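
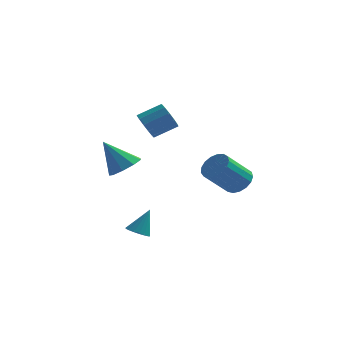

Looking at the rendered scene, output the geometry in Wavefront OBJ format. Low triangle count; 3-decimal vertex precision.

v -0.443 -1.905 -4.065
v 0.145 -2.186 -4.167
v 0.063 -1.335 -2.715
v 0.177 -1.922 -4.29
v 0.086 -1.654 -4.369
v -0.11 -1.436 -4.388
v -0.371 -1.31 -4.343
v -0.647 -1.302 -4.242
v -0.883 -1.414 -4.107
v -1.031 -1.623 -3.963
v -1.063 -1.887 -3.839
v -0.973 -2.155 -3.761
v -0.777 -2.374 -3.742
v -0.515 -2.499 -3.787
v -0.239 -2.507 -3.888
v -0.004 -2.395 -4.023
v -0.394 -0.233 2.556
v 0.07 -0.374 1.87
v 1.197 0.171 2.518
v 0.734 0.313 3.204
v -0.112 0.06 1.82
v 1.015 0.605 2.469
v -0.383 0.401 2.005
v 0.744 0.946 2.653
v -0.658 0.542 2.364
v 0.47 1.087 3.012
v -0.848 0.436 2.784
v 0.279 0.981 3.433
v -0.894 0.118 3.132
v 0.233 0.663 3.78
v -0.782 -0.311 3.297
v 0.345 0.234 3.945
v -0.546 -0.715 3.226
v 0.581 -0.17 3.875
v -0.262 -0.966 2.943
v 0.866 -0.421 3.591
v -0.019 -0.984 2.537
v 1.108 -0.439 3.185
v 0.104 -0.764 2.137
v 1.231 -0.219 2.785
v 4.005 1.723 -1.683
v 4.75 1.541 -1.232
v 3.681 0.594 0.153
v 2.935 0.777 -0.297
v 4.624 1.916 -1.073
v 3.555 0.969 0.312
v 4.356 2.246 -1.054
v 3.287 1.299 0.331
v 4.008 2.457 -1.179
v 2.938 1.51 0.207
v 3.659 2.5 -1.419
v 2.589 1.553 -0.034
v 3.389 2.365 -1.72
v 2.319 1.418 -0.334
v 3.26 2.083 -2.012
v 2.191 1.136 -0.626
v 3.302 1.718 -2.229
v 2.232 0.771 -0.843
v 3.505 1.355 -2.32
v 2.435 0.408 -0.935
v 3.822 1.076 -2.266
v 2.753 0.129 -0.88
v 4.181 0.946 -2.078
v 3.112 -0.001 -0.692
v 4.5 0.993 -1.799
v 3.431 0.046 -0.414
v 4.705 1.208 -1.494
v 3.636 0.261 -0.109
v -1.36 -0.458 -0.24
v -0.793 -1.093 0.225
v -2.52 -0.322 1.36
v -0.576 -0.475 0.331
v -0.725 0.151 0.169
v -1.172 0.492 -0.184
v -1.707 0.389 -0.563
v -2.079 -0.111 -0.79
v -2.115 -0.773 -0.761
v -1.798 -1.287 -0.487
v -1.276 -1.414 -0.097
f 2 1 4
f 2 4 3
f 4 1 5
f 4 5 3
f 5 1 6
f 5 6 3
f 6 1 7
f 6 7 3
f 7 1 8
f 7 8 3
f 8 1 9
f 8 9 3
f 9 1 10
f 9 10 3
f 10 1 11
f 10 11 3
f 11 1 12
f 11 12 3
f 12 1 13
f 12 13 3
f 13 1 14
f 13 14 3
f 14 1 15
f 14 15 3
f 15 1 16
f 15 16 3
f 16 1 2
f 16 2 3
f 18 17 21
f 18 21 19
f 19 21 22
f 19 22 20
f 21 17 23
f 21 23 22
f 22 23 24
f 22 24 20
f 23 17 25
f 23 25 24
f 24 25 26
f 24 26 20
f 25 17 27
f 25 27 26
f 26 27 28
f 26 28 20
f 27 17 29
f 27 29 28
f 28 29 30
f 28 30 20
f 29 17 31
f 29 31 30
f 30 31 32
f 30 32 20
f 31 17 33
f 31 33 32
f 32 33 34
f 32 34 20
f 33 17 35
f 33 35 34
f 34 35 36
f 34 36 20
f 35 17 37
f 35 37 36
f 36 37 38
f 36 38 20
f 37 17 39
f 37 39 38
f 38 39 40
f 38 40 20
f 39 17 18
f 39 18 40
f 40 18 19
f 40 19 20
f 42 41 45
f 42 45 43
f 43 45 46
f 43 46 44
f 45 41 47
f 45 47 46
f 46 47 48
f 46 48 44
f 47 41 49
f 47 49 48
f 48 49 50
f 48 50 44
f 49 41 51
f 49 51 50
f 50 51 52
f 50 52 44
f 51 41 53
f 51 53 52
f 52 53 54
f 52 54 44
f 53 41 55
f 53 55 54
f 54 55 56
f 54 56 44
f 55 41 57
f 55 57 56
f 56 57 58
f 56 58 44
f 57 41 59
f 57 59 58
f 58 59 60
f 58 60 44
f 59 41 61
f 59 61 60
f 60 61 62
f 60 62 44
f 61 41 63
f 61 63 62
f 62 63 64
f 62 64 44
f 63 41 65
f 63 65 64
f 64 65 66
f 64 66 44
f 65 41 67
f 65 67 66
f 66 67 68
f 66 68 44
f 67 41 42
f 67 42 68
f 68 42 43
f 68 43 44
f 70 69 72
f 70 72 71
f 72 69 73
f 72 73 71
f 73 69 74
f 73 74 71
f 74 69 75
f 74 75 71
f 75 69 76
f 75 76 71
f 76 69 77
f 76 77 71
f 77 69 78
f 77 78 71
f 78 69 79
f 78 79 71
f 79 69 70
f 79 70 71



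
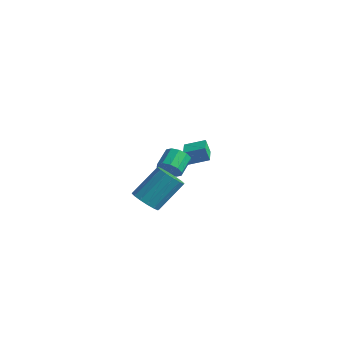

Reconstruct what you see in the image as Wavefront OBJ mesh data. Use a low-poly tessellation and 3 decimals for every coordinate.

v 3.292 -4.261 -1.786
v 4.135 -4.224 -2.098
v 4.631 -2.763 -0.586
v 3.788 -2.799 -0.274
v 3.904 -3.898 -2.337
v 4.4 -2.437 -0.826
v 3.509 -3.67 -2.429
v 4.005 -2.208 -0.917
v 3.055 -3.599 -2.348
v 3.552 -2.138 -0.837
v 2.665 -3.706 -2.117
v 3.162 -2.244 -0.605
v 2.443 -3.961 -1.797
v 2.939 -2.5 -0.285
v 2.449 -4.297 -1.474
v 2.945 -2.836 0.038
v 2.68 -4.623 -1.234
v 3.176 -3.162 0.277
v 3.075 -4.852 -1.143
v 3.571 -3.39 0.369
v 3.528 -4.922 -1.223
v 4.025 -3.461 0.288
v 3.918 -4.816 -1.455
v 4.415 -3.354 0.057
v 4.141 -4.56 -1.775
v 4.637 -3.099 -0.263
v -0.208 3.297 -3.431
v -0.512 3.239 -2.565
v 0.701 4.102 -3.058
v 0.397 4.044 -2.192
v 0.703 2.156 -3.188
v 0.399 2.098 -2.322
v 1.612 2.961 -2.815
v 1.308 2.903 -1.949
v 1.394 -0.198 -2.163
v 1.691 -0.455 -1.5
v 1.403 0.621 -0.955
v 1.106 0.878 -1.617
v 2.038 -0.239 -1.743
v 1.751 0.837 -1.198
v 2.139 -0.007 -2.146
v 1.852 1.069 -1.601
v 1.956 0.152 -2.556
v 1.669 1.227 -2.01
v 1.558 0.177 -2.815
v 1.27 1.253 -2.27
v 1.097 0.059 -2.825
v 0.809 1.135 -2.28
v 0.749 -0.157 -2.582
v 0.462 0.919 -2.037
v 0.648 -0.389 -2.179
v 0.361 0.687 -1.634
v 0.831 -0.547 -1.77
v 0.544 0.528 -1.224
v 1.23 -0.573 -1.51
v 0.942 0.503 -0.965
f 2 1 5
f 2 5 3
f 3 5 6
f 3 6 4
f 5 1 7
f 5 7 6
f 6 7 8
f 6 8 4
f 7 1 9
f 7 9 8
f 8 9 10
f 8 10 4
f 9 1 11
f 9 11 10
f 10 11 12
f 10 12 4
f 11 1 13
f 11 13 12
f 12 13 14
f 12 14 4
f 13 1 15
f 13 15 14
f 14 15 16
f 14 16 4
f 15 1 17
f 15 17 16
f 16 17 18
f 16 18 4
f 17 1 19
f 17 19 18
f 18 19 20
f 18 20 4
f 19 1 21
f 19 21 20
f 20 21 22
f 20 22 4
f 21 1 23
f 21 23 22
f 22 23 24
f 22 24 4
f 23 1 25
f 23 25 24
f 24 25 26
f 24 26 4
f 25 1 2
f 25 2 26
f 26 2 3
f 26 3 4
f 28 30 27
f 31 28 27
f 27 30 29
f 29 31 27
f 28 34 30
f 32 28 31
f 32 34 28
f 30 34 29
f 33 31 29
f 29 34 33
f 33 32 31
f 34 32 33
f 36 35 39
f 36 39 37
f 37 39 40
f 37 40 38
f 39 35 41
f 39 41 40
f 40 41 42
f 40 42 38
f 41 35 43
f 41 43 42
f 42 43 44
f 42 44 38
f 43 35 45
f 43 45 44
f 44 45 46
f 44 46 38
f 45 35 47
f 45 47 46
f 46 47 48
f 46 48 38
f 47 35 49
f 47 49 48
f 48 49 50
f 48 50 38
f 49 35 51
f 49 51 50
f 50 51 52
f 50 52 38
f 51 35 53
f 51 53 52
f 52 53 54
f 52 54 38
f 53 35 55
f 53 55 54
f 54 55 56
f 54 56 38
f 55 35 36
f 55 36 56
f 56 36 37
f 56 37 38



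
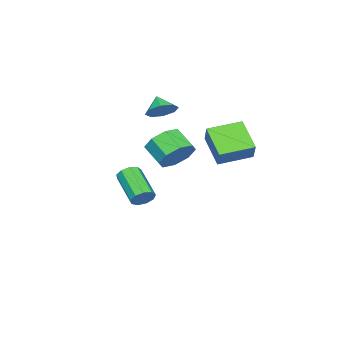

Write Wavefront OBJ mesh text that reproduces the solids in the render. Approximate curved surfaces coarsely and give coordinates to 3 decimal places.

v 0.247 1.439 -0.616
v -0.651 0.313 0.512
v -0.974 2.702 -0.328
v -1.873 1.575 0.8
v 0.913 1.865 0.34
v 0.014 0.738 1.468
v -0.309 3.127 0.628
v -1.207 2.001 1.756
v -0.486 -2.936 -4.104
v 0.042 -3.055 -3.726
v -1.006 -4.443 -2.699
v -1.534 -4.324 -3.076
v -0.209 -2.729 -3.541
v -1.257 -4.117 -2.514
v -0.59 -2.499 -3.62
v -1.638 -3.887 -2.593
v -0.922 -2.474 -3.925
v -1.97 -3.862 -2.897
v -1.05 -2.665 -4.313
v -2.098 -4.053 -3.286
v -0.914 -2.983 -4.604
v -1.962 -4.371 -3.576
v -0.578 -3.279 -4.66
v -1.626 -4.667 -3.633
v -0.199 -3.414 -4.456
v -1.246 -4.802 -3.429
v 0.046 -3.326 -4.087
v -1.002 -4.714 -3.06
v 2.399 0.479 0.517
v 3.313 0.394 0.915
v 2.914 -0.584 1.621
v 2.001 -0.499 1.223
v 2.862 0.866 1.314
v 2.464 -0.112 2.02
v 2.14 1.111 1.247
v 1.742 0.134 1.953
v 1.57 0.986 0.752
v 1.172 0.009 1.458
v 1.486 0.564 0.119
v 1.087 -0.414 0.825
v 1.936 0.092 -0.28
v 1.538 -0.886 0.426
v 2.658 -0.154 -0.213
v 2.26 -1.131 0.493
v 3.228 -0.029 0.282
v 2.83 -1.006 0.988
v -2.454 -2.957 1.109
v -1.709 -3.268 1.374
v -2.946 -3.523 1.831
v -1.876 -2.723 1.687
v -2.383 -2.315 1.662
v -2.931 -2.283 1.313
v -3.199 -2.647 0.845
v -3.032 -3.192 0.532
v -2.525 -3.599 0.557
v -1.977 -3.631 0.906
f 2 4 1
f 5 2 1
f 1 4 3
f 3 5 1
f 2 8 4
f 6 2 5
f 6 8 2
f 4 8 3
f 7 5 3
f 3 8 7
f 7 6 5
f 8 6 7
f 10 9 13
f 10 13 11
f 11 13 14
f 11 14 12
f 13 9 15
f 13 15 14
f 14 15 16
f 14 16 12
f 15 9 17
f 15 17 16
f 16 17 18
f 16 18 12
f 17 9 19
f 17 19 18
f 18 19 20
f 18 20 12
f 19 9 21
f 19 21 20
f 20 21 22
f 20 22 12
f 21 9 23
f 21 23 22
f 22 23 24
f 22 24 12
f 23 9 25
f 23 25 24
f 24 25 26
f 24 26 12
f 25 9 27
f 25 27 26
f 26 27 28
f 26 28 12
f 27 9 10
f 27 10 28
f 28 10 11
f 28 11 12
f 30 29 33
f 30 33 31
f 31 33 34
f 31 34 32
f 33 29 35
f 33 35 34
f 34 35 36
f 34 36 32
f 35 29 37
f 35 37 36
f 36 37 38
f 36 38 32
f 37 29 39
f 37 39 38
f 38 39 40
f 38 40 32
f 39 29 41
f 39 41 40
f 40 41 42
f 40 42 32
f 41 29 43
f 41 43 42
f 42 43 44
f 42 44 32
f 43 29 45
f 43 45 44
f 44 45 46
f 44 46 32
f 45 29 30
f 45 30 46
f 46 30 31
f 46 31 32
f 48 47 50
f 48 50 49
f 50 47 51
f 50 51 49
f 51 47 52
f 51 52 49
f 52 47 53
f 52 53 49
f 53 47 54
f 53 54 49
f 54 47 55
f 54 55 49
f 55 47 56
f 55 56 49
f 56 47 48
f 56 48 49



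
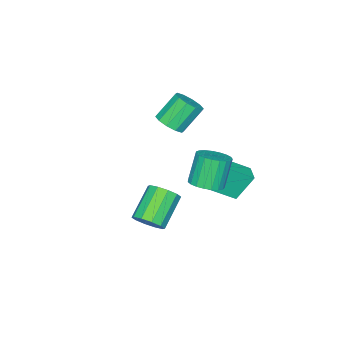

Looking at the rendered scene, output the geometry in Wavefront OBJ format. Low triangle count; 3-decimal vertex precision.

v -3.681 0.395 0.558
v -2.499 -0.912 1.682
v -2.964 1.09 0.611
v -1.782 -0.217 1.735
v -2.998 -0.203 -0.855
v -1.816 -1.51 0.269
v -2.281 0.492 -0.802
v -1.099 -0.815 0.322
v -0.05 0.205 1.677
v 0.51 -0.459 1.914
v -0.231 -0.509 3.521
v -0.79 0.155 3.283
v 0.704 -0.155 2.013
v -0.037 -0.204 3.62
v 0.768 0.211 2.054
v 0.027 0.162 3.66
v 0.69 0.577 2.029
v -0.051 0.527 3.636
v 0.485 0.878 1.944
v -0.256 0.828 3.551
v 0.187 1.062 1.812
v -0.554 1.013 3.419
v -0.151 1.099 1.657
v -0.892 1.049 3.264
v -0.472 0.98 1.505
v -1.213 0.931 3.112
v -0.72 0.728 1.383
v -1.461 0.679 2.99
v -0.852 0.385 1.312
v -1.593 0.336 2.919
v -0.845 0.011 1.304
v -1.586 -0.038 2.91
v -0.701 -0.33 1.36
v -1.442 -0.379 2.967
v -0.444 -0.578 1.471
v -1.185 -0.627 3.077
v -0.118 -0.691 1.617
v -0.859 -0.74 3.224
v 0.219 -0.649 1.774
v -0.522 -0.698 3.381
v -2.73 -3.805 2.672
v -2.102 -4.001 3.225
v -3.101 -3.491 4.542
v -3.73 -3.295 3.988
v -2.038 -3.495 3.077
v -3.038 -2.984 4.393
v -2.239 -3.107 2.774
v -3.239 -2.596 4.09
v -2.627 -2.986 2.432
v -3.627 -2.475 3.748
v -3.055 -3.178 2.182
v -4.055 -2.667 3.498
v -3.359 -3.609 2.118
v -4.358 -3.099 3.435
v -3.422 -4.116 2.267
v -4.422 -3.605 3.583
v -3.221 -4.504 2.57
v -4.221 -3.993 3.886
v -2.833 -4.625 2.912
v -3.833 -4.114 4.228
v -2.405 -4.433 3.162
v -3.405 -3.922 4.478
v 3.15 -0.886 0.475
v 3.598 -1.392 0.99
v 2.038 -1.561 2.18
v 1.59 -1.054 1.665
v 3.667 -0.897 1.15
v 2.106 -1.065 2.34
v 3.538 -0.397 1.052
v 1.977 -0.566 2.243
v 3.261 -0.084 0.734
v 1.701 -0.252 1.924
v 2.942 -0.077 0.317
v 1.381 -0.246 1.507
v 2.702 -0.379 -0.04
v 1.142 -0.548 1.15
v 2.634 -0.875 -0.2
v 1.073 -1.043 0.99
v 2.763 -1.374 -0.103
v 1.202 -1.543 1.088
v 3.039 -1.688 0.216
v 1.479 -1.856 1.406
v 3.359 -1.694 0.633
v 1.798 -1.863 1.823
f 2 4 1
f 5 2 1
f 1 4 3
f 3 5 1
f 2 8 4
f 6 2 5
f 6 8 2
f 4 8 3
f 7 5 3
f 3 8 7
f 7 6 5
f 8 6 7
f 10 9 13
f 10 13 11
f 11 13 14
f 11 14 12
f 13 9 15
f 13 15 14
f 14 15 16
f 14 16 12
f 15 9 17
f 15 17 16
f 16 17 18
f 16 18 12
f 17 9 19
f 17 19 18
f 18 19 20
f 18 20 12
f 19 9 21
f 19 21 20
f 20 21 22
f 20 22 12
f 21 9 23
f 21 23 22
f 22 23 24
f 22 24 12
f 23 9 25
f 23 25 24
f 24 25 26
f 24 26 12
f 25 9 27
f 25 27 26
f 26 27 28
f 26 28 12
f 27 9 29
f 27 29 28
f 28 29 30
f 28 30 12
f 29 9 31
f 29 31 30
f 30 31 32
f 30 32 12
f 31 9 33
f 31 33 32
f 32 33 34
f 32 34 12
f 33 9 35
f 33 35 34
f 34 35 36
f 34 36 12
f 35 9 37
f 35 37 36
f 36 37 38
f 36 38 12
f 37 9 39
f 37 39 38
f 38 39 40
f 38 40 12
f 39 9 10
f 39 10 40
f 40 10 11
f 40 11 12
f 42 41 45
f 42 45 43
f 43 45 46
f 43 46 44
f 45 41 47
f 45 47 46
f 46 47 48
f 46 48 44
f 47 41 49
f 47 49 48
f 48 49 50
f 48 50 44
f 49 41 51
f 49 51 50
f 50 51 52
f 50 52 44
f 51 41 53
f 51 53 52
f 52 53 54
f 52 54 44
f 53 41 55
f 53 55 54
f 54 55 56
f 54 56 44
f 55 41 57
f 55 57 56
f 56 57 58
f 56 58 44
f 57 41 59
f 57 59 58
f 58 59 60
f 58 60 44
f 59 41 61
f 59 61 60
f 60 61 62
f 60 62 44
f 61 41 42
f 61 42 62
f 62 42 43
f 62 43 44
f 64 63 67
f 64 67 65
f 65 67 68
f 65 68 66
f 67 63 69
f 67 69 68
f 68 69 70
f 68 70 66
f 69 63 71
f 69 71 70
f 70 71 72
f 70 72 66
f 71 63 73
f 71 73 72
f 72 73 74
f 72 74 66
f 73 63 75
f 73 75 74
f 74 75 76
f 74 76 66
f 75 63 77
f 75 77 76
f 76 77 78
f 76 78 66
f 77 63 79
f 77 79 78
f 78 79 80
f 78 80 66
f 79 63 81
f 79 81 80
f 80 81 82
f 80 82 66
f 81 63 83
f 81 83 82
f 82 83 84
f 82 84 66
f 83 63 64
f 83 64 84
f 84 64 65
f 84 65 66



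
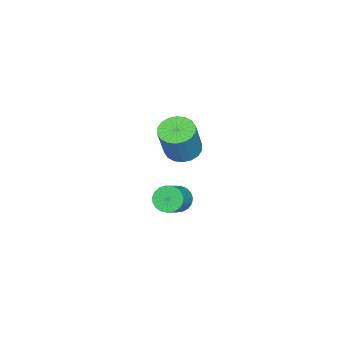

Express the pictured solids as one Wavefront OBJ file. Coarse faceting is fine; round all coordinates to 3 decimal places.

v -2.385 -3.71 -2.819
v -1.777 -3.417 -3.123
v -1.067 -3.337 -1.625
v -1.675 -3.63 -1.321
v -1.958 -3.151 -3.051
v -1.248 -3.072 -1.553
v -2.224 -2.997 -2.933
v -1.514 -2.917 -1.435
v -2.522 -2.983 -2.793
v -1.812 -2.903 -1.295
v -2.792 -3.113 -2.658
v -2.082 -3.034 -1.16
v -2.982 -3.362 -2.555
v -2.272 -3.282 -1.056
v -3.054 -3.679 -2.504
v -2.344 -3.6 -1.005
v -2.993 -4.003 -2.515
v -2.283 -3.923 -1.017
v -2.812 -4.268 -2.587
v -2.102 -4.189 -1.089
v -2.546 -4.423 -2.705
v -1.836 -4.343 -1.207
v -2.248 -4.437 -2.845
v -1.538 -4.357 -1.347
v -1.978 -4.306 -2.98
v -1.268 -4.227 -1.482
v -1.788 -4.058 -3.084
v -1.078 -3.978 -1.585
v -1.716 -3.74 -3.135
v -1.006 -3.661 -1.636
v 1.894 -1.779 -2.268
v 2.134 -1.426 -2.66
v 2.987 -1.367 -2.085
v 2.746 -1.721 -1.692
v 2.024 -1.27 -2.513
v 2.876 -1.211 -1.938
v 1.891 -1.202 -2.323
v 2.744 -1.143 -1.748
v 1.759 -1.234 -2.124
v 2.612 -1.175 -1.549
v 1.65 -1.36 -1.95
v 2.503 -1.301 -1.374
v 1.583 -1.559 -1.83
v 2.436 -1.5 -1.255
v 1.57 -1.795 -1.787
v 2.423 -1.736 -1.211
v 1.613 -2.029 -1.826
v 2.465 -1.97 -1.251
v 1.704 -2.22 -1.942
v 2.557 -2.161 -1.366
v 1.828 -2.335 -2.114
v 2.681 -2.276 -1.539
v 1.964 -2.353 -2.313
v 2.816 -2.295 -1.737
v 2.087 -2.273 -2.504
v 2.939 -2.214 -1.928
v 2.177 -2.107 -2.654
v 3.029 -2.048 -2.078
v 2.218 -1.884 -2.737
v 3.07 -1.825 -2.162
v 2.203 -1.644 -2.739
v 3.055 -1.585 -2.164
f 2 1 5
f 2 5 3
f 3 5 6
f 3 6 4
f 5 1 7
f 5 7 6
f 6 7 8
f 6 8 4
f 7 1 9
f 7 9 8
f 8 9 10
f 8 10 4
f 9 1 11
f 9 11 10
f 10 11 12
f 10 12 4
f 11 1 13
f 11 13 12
f 12 13 14
f 12 14 4
f 13 1 15
f 13 15 14
f 14 15 16
f 14 16 4
f 15 1 17
f 15 17 16
f 16 17 18
f 16 18 4
f 17 1 19
f 17 19 18
f 18 19 20
f 18 20 4
f 19 1 21
f 19 21 20
f 20 21 22
f 20 22 4
f 21 1 23
f 21 23 22
f 22 23 24
f 22 24 4
f 23 1 25
f 23 25 24
f 24 25 26
f 24 26 4
f 25 1 27
f 25 27 26
f 26 27 28
f 26 28 4
f 27 1 29
f 27 29 28
f 28 29 30
f 28 30 4
f 29 1 2
f 29 2 30
f 30 2 3
f 30 3 4
f 32 31 35
f 32 35 33
f 33 35 36
f 33 36 34
f 35 31 37
f 35 37 36
f 36 37 38
f 36 38 34
f 37 31 39
f 37 39 38
f 38 39 40
f 38 40 34
f 39 31 41
f 39 41 40
f 40 41 42
f 40 42 34
f 41 31 43
f 41 43 42
f 42 43 44
f 42 44 34
f 43 31 45
f 43 45 44
f 44 45 46
f 44 46 34
f 45 31 47
f 45 47 46
f 46 47 48
f 46 48 34
f 47 31 49
f 47 49 48
f 48 49 50
f 48 50 34
f 49 31 51
f 49 51 50
f 50 51 52
f 50 52 34
f 51 31 53
f 51 53 52
f 52 53 54
f 52 54 34
f 53 31 55
f 53 55 54
f 54 55 56
f 54 56 34
f 55 31 57
f 55 57 56
f 56 57 58
f 56 58 34
f 57 31 59
f 57 59 58
f 58 59 60
f 58 60 34
f 59 31 61
f 59 61 60
f 60 61 62
f 60 62 34
f 61 31 32
f 61 32 62
f 62 32 33
f 62 33 34



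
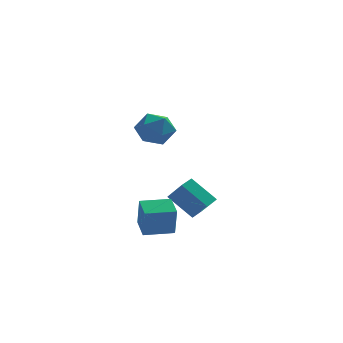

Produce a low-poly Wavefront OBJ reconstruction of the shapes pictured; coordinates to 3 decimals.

v 2.794 0.327 -3.439
v 1.429 1.105 -2.091
v 2.051 1.326 -4.767
v 0.686 2.103 -3.419
v 3.394 1.037 -3.241
v 2.029 1.814 -1.893
v 2.651 2.035 -4.569
v 1.286 2.813 -3.221
v -0.959 -2.705 -4.198
v -0.877 -3.125 -2.388
v -1.182 -1.272 -3.856
v -1.099 -1.692 -2.046
v 0.799 -2.428 -4.214
v 0.882 -2.848 -2.404
v 0.577 -0.995 -3.872
v 0.659 -1.415 -2.062
v -0.529 -0.861 3.518
v 0.411 -1.233 2.853
v -0.871 -2.707 4.067
v 0.069 -3.079 3.402
v 0.256 -2.421 4.399
v 0.468 -1.28 4.06
v -0.928 -2.66 2.86
v -0.716 -1.519 2.521
v 0.164 -2.345 2.447
v 0.896 -2.197 3.398
v -1.356 -1.743 3.522
v -0.624 -1.595 4.473
f 2 4 1
f 5 2 1
f 1 4 3
f 3 5 1
f 2 8 4
f 6 2 5
f 6 8 2
f 4 8 3
f 7 5 3
f 3 8 7
f 7 6 5
f 8 6 7
f 10 12 9
f 13 10 9
f 9 12 11
f 11 13 9
f 10 16 12
f 14 10 13
f 14 16 10
f 12 16 11
f 15 13 11
f 11 16 15
f 15 14 13
f 16 14 15
f 17 28 22
f 17 22 18
f 17 18 24
f 17 24 27
f 17 27 28
f 18 22 26
f 22 28 21
f 28 27 19
f 27 24 23
f 24 18 25
f 20 26 21
f 20 21 19
f 20 19 23
f 20 23 25
f 20 25 26
f 21 26 22
f 19 21 28
f 23 19 27
f 25 23 24
f 26 25 18



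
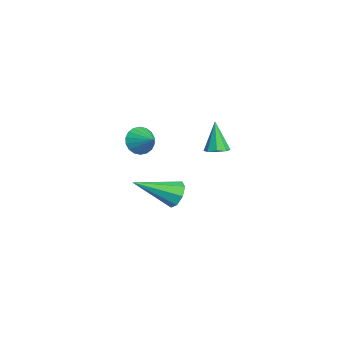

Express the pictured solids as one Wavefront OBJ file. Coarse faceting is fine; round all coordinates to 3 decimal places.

v 3.911 -0.558 0.822
v 4.21 -0.992 0.938
v 3.369 -0.562 2.198
v 4.408 -0.639 1.017
v 4.315 -0.237 0.982
v 3.986 -0.024 0.853
v 3.613 -0.123 0.705
v 3.415 -0.477 0.626
v 3.507 -0.878 0.661
v 3.837 -1.092 0.79
v -0.402 -3.17 -0.844
v 0.07 -3.49 -1.332
v 0.462 -2.67 -0.336
v -0.008 -3.202 -1.482
v -0.165 -2.908 -1.505
v -0.368 -2.666 -1.398
v -0.578 -2.524 -1.181
v -0.753 -2.51 -0.897
v -0.859 -2.626 -0.603
v -0.874 -2.851 -0.356
v -0.795 -3.138 -0.206
v -0.639 -3.432 -0.183
v -0.436 -3.674 -0.29
v -0.226 -3.817 -0.507
v -0.051 -3.831 -0.791
v 0.055 -3.714 -1.085
v -0.134 -1.634 -4.193
v 0.103 -1.307 -3.572
v -0.046 -3.566 -3.207
v -0.462 -1.345 -3.596
v -0.834 -1.552 -3.969
v -0.796 -1.807 -4.473
v -0.37 -1.961 -4.813
v 0.195 -1.924 -4.789
v 0.567 -1.717 -4.416
v 0.529 -1.461 -3.912
f 2 1 4
f 2 4 3
f 4 1 5
f 4 5 3
f 5 1 6
f 5 6 3
f 6 1 7
f 6 7 3
f 7 1 8
f 7 8 3
f 8 1 9
f 8 9 3
f 9 1 10
f 9 10 3
f 10 1 2
f 10 2 3
f 12 11 14
f 12 14 13
f 14 11 15
f 14 15 13
f 15 11 16
f 15 16 13
f 16 11 17
f 16 17 13
f 17 11 18
f 17 18 13
f 18 11 19
f 18 19 13
f 19 11 20
f 19 20 13
f 20 11 21
f 20 21 13
f 21 11 22
f 21 22 13
f 22 11 23
f 22 23 13
f 23 11 24
f 23 24 13
f 24 11 25
f 24 25 13
f 25 11 26
f 25 26 13
f 26 11 12
f 26 12 13
f 28 27 30
f 28 30 29
f 30 27 31
f 30 31 29
f 31 27 32
f 31 32 29
f 32 27 33
f 32 33 29
f 33 27 34
f 33 34 29
f 34 27 35
f 34 35 29
f 35 27 36
f 35 36 29
f 36 27 28
f 36 28 29



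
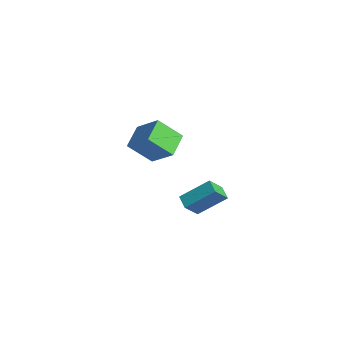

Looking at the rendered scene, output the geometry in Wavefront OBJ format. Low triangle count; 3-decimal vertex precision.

v -3.336 3.41 -0.795
v -4.211 2.148 0.636
v -4.324 4.767 -0.203
v -5.2 3.504 1.228
v -1.76 3.936 0.632
v -2.636 2.673 2.063
v -2.749 5.292 1.224
v -3.624 4.03 2.655
v 3.074 2.134 0.229
v 3.219 1.139 1.383
v 3.836 3.719 1.499
v 3.981 2.725 2.653
v 3.959 1.935 -0.053
v 4.104 0.941 1.101
v 4.721 3.521 1.217
v 4.866 2.526 2.371
f 2 4 1
f 5 2 1
f 1 4 3
f 3 5 1
f 2 8 4
f 6 2 5
f 6 8 2
f 4 8 3
f 7 5 3
f 3 8 7
f 7 6 5
f 8 6 7
f 10 12 9
f 13 10 9
f 9 12 11
f 11 13 9
f 10 16 12
f 14 10 13
f 14 16 10
f 12 16 11
f 15 13 11
f 11 16 15
f 15 14 13
f 16 14 15



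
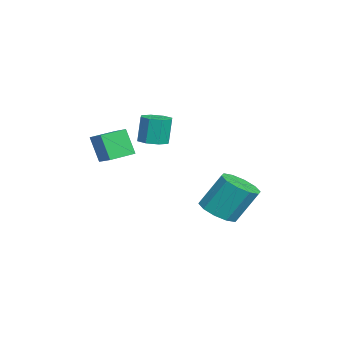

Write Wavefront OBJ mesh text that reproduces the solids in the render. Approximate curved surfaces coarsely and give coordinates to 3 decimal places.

v 1.5 -3.365 3.085
v 1.13 -3.787 4.411
v 2.296 -2.841 3.474
v 1.927 -3.263 4.8
v 2.253 -4.417 2.96
v 1.884 -4.839 4.286
v 3.05 -3.893 3.349
v 2.68 -4.315 4.675
v 1.788 0.76 -0.187
v 2.455 0.119 0.219
v 2.399 1.118 1.892
v 1.732 1.76 1.487
v 2.773 0.585 -0.049
v 2.717 1.584 1.625
v 2.715 1.117 -0.369
v 2.659 2.117 1.305
v 2.303 1.514 -0.619
v 2.247 2.513 1.054
v 1.694 1.622 -0.705
v 1.638 2.622 0.969
v 1.121 1.402 -0.592
v 1.065 2.401 1.081
v 0.803 0.936 -0.325
v 0.747 1.935 1.349
v 0.861 0.403 -0.005
v 0.805 1.403 1.669
v 1.273 0.007 0.246
v 1.217 1.006 1.919
v 1.882 -0.102 0.331
v 1.826 0.898 2.005
v -1.132 -2.176 3.044
v -0.446 -2.481 3.161
v -0.622 -2.33 4.592
v -1.308 -2.024 4.476
v -0.425 -1.903 3.102
v -0.601 -1.752 4.534
v -0.818 -1.484 3.01
v -0.994 -1.333 4.441
v -1.395 -1.471 2.937
v -1.571 -1.319 4.369
v -1.818 -1.87 2.928
v -1.994 -1.719 4.359
v -1.839 -2.448 2.986
v -2.015 -2.297 4.418
v -1.446 -2.867 3.079
v -1.622 -2.716 4.51
v -0.869 -2.881 3.151
v -1.045 -2.729 4.583
f 2 4 1
f 5 2 1
f 1 4 3
f 3 5 1
f 2 8 4
f 6 2 5
f 6 8 2
f 4 8 3
f 7 5 3
f 3 8 7
f 7 6 5
f 8 6 7
f 10 9 13
f 10 13 11
f 11 13 14
f 11 14 12
f 13 9 15
f 13 15 14
f 14 15 16
f 14 16 12
f 15 9 17
f 15 17 16
f 16 17 18
f 16 18 12
f 17 9 19
f 17 19 18
f 18 19 20
f 18 20 12
f 19 9 21
f 19 21 20
f 20 21 22
f 20 22 12
f 21 9 23
f 21 23 22
f 22 23 24
f 22 24 12
f 23 9 25
f 23 25 24
f 24 25 26
f 24 26 12
f 25 9 27
f 25 27 26
f 26 27 28
f 26 28 12
f 27 9 29
f 27 29 28
f 28 29 30
f 28 30 12
f 29 9 10
f 29 10 30
f 30 10 11
f 30 11 12
f 32 31 35
f 32 35 33
f 33 35 36
f 33 36 34
f 35 31 37
f 35 37 36
f 36 37 38
f 36 38 34
f 37 31 39
f 37 39 38
f 38 39 40
f 38 40 34
f 39 31 41
f 39 41 40
f 40 41 42
f 40 42 34
f 41 31 43
f 41 43 42
f 42 43 44
f 42 44 34
f 43 31 45
f 43 45 44
f 44 45 46
f 44 46 34
f 45 31 47
f 45 47 46
f 46 47 48
f 46 48 34
f 47 31 32
f 47 32 48
f 48 32 33
f 48 33 34



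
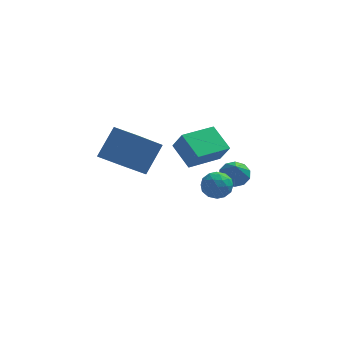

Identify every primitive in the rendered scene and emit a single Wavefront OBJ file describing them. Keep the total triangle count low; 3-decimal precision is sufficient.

v -0.179 -0.854 3.242
v -0.958 0.233 4.045
v -0.633 -0.417 2.209
v -1.412 0.67 3.013
v 1.312 0.33 3.087
v 0.533 1.417 3.891
v 0.858 0.767 2.055
v 0.079 1.854 2.858
v 0.438 -2.735 2.275
v 0.845 -2.398 2.874
v 0.515 -3.882 2.866
v 0.922 -3.545 3.465
v 0.149 -3.373 3.361
v 0.101 -2.664 2.996
v 1.259 -3.616 2.744
v 1.211 -2.907 2.379
v 1.352 -2.943 3.165
v 0.666 -2.793 3.546
v 0.694 -3.487 2.194
v 0.008 -3.337 2.575
v 0.634 -2.466 2.523
v 0.726 -3.814 3.217
v 0.271 -3.713 3.156
v 0.51 -3.515 3.509
v 0.197 -2.622 2.594
v 0.436 -2.424 2.947
v 0.027 -2.997 3.233
v 0.924 -3.856 2.793
v 1.163 -3.658 3.146
v 0.85 -2.765 2.231
v 1.089 -2.567 2.584
v 1.333 -3.283 2.507
v 1.172 -2.588 3.046
v 1.218 -3.262 3.393
v 1.415 -3.304 2.969
v 1.387 -2.887 2.755
v 0.769 -2.5 3.27
v 0.814 -3.174 3.617
v 0.36 -3.073 3.556
v 0.331 -2.656 3.341
v 1.067 -2.82 3.44
v 0.546 -3.106 2.123
v 0.591 -3.78 2.47
v 1.029 -3.624 2.399
v 1 -3.207 2.184
v 0.142 -3.018 2.347
v 0.188 -3.692 2.694
v -0.027 -3.393 2.985
v -0.055 -2.976 2.771
v 0.293 -3.46 2.3
v 1.618 3.449 -0.887
v 2.385 3.63 -0.748
v 1.642 2.331 0.447
v 2.105 3.94 -0.484
v 1.639 4.062 -0.373
v 1.165 3.95 -0.459
v 0.864 3.646 -0.708
v 0.852 3.268 -1.025
v 1.132 2.958 -1.29
v 1.598 2.835 -1.4
v 2.072 2.947 -1.315
v 2.373 3.251 -1.066
v -3.712 -2.583 3.805
v -2.966 -1.616 5.194
v -4.848 -1.577 3.714
v -4.102 -0.61 5.103
v -2.598 -1.45 2.417
v -1.852 -0.483 3.806
v -3.734 -0.444 2.326
v -2.988 0.523 3.715
f 2 4 1
f 5 2 1
f 1 4 3
f 3 5 1
f 2 8 4
f 6 2 5
f 6 8 2
f 4 8 3
f 7 5 3
f 3 8 7
f 7 6 5
f 8 6 7
f 9 46 25
f 46 20 49
f 25 49 14
f 46 49 25
f 9 25 21
f 25 14 26
f 21 26 10
f 25 26 21
f 9 21 30
f 21 10 31
f 30 31 16
f 21 31 30
f 9 30 42
f 30 16 45
f 42 45 19
f 30 45 42
f 9 42 46
f 42 19 50
f 46 50 20
f 42 50 46
f 10 26 37
f 26 14 40
f 37 40 18
f 26 40 37
f 14 49 27
f 49 20 48
f 27 48 13
f 49 48 27
f 20 50 47
f 50 19 43
f 47 43 11
f 50 43 47
f 19 45 44
f 45 16 32
f 44 32 15
f 45 32 44
f 16 31 36
f 31 10 33
f 36 33 17
f 31 33 36
f 12 38 24
f 38 18 39
f 24 39 13
f 38 39 24
f 12 24 22
f 24 13 23
f 22 23 11
f 24 23 22
f 12 22 29
f 22 11 28
f 29 28 15
f 22 28 29
f 12 29 34
f 29 15 35
f 34 35 17
f 29 35 34
f 12 34 38
f 34 17 41
f 38 41 18
f 34 41 38
f 13 39 27
f 39 18 40
f 27 40 14
f 39 40 27
f 11 23 47
f 23 13 48
f 47 48 20
f 23 48 47
f 15 28 44
f 28 11 43
f 44 43 19
f 28 43 44
f 17 35 36
f 35 15 32
f 36 32 16
f 35 32 36
f 18 41 37
f 41 17 33
f 37 33 10
f 41 33 37
f 52 51 54
f 52 54 53
f 54 51 55
f 54 55 53
f 55 51 56
f 55 56 53
f 56 51 57
f 56 57 53
f 57 51 58
f 57 58 53
f 58 51 59
f 58 59 53
f 59 51 60
f 59 60 53
f 60 51 61
f 60 61 53
f 61 51 62
f 61 62 53
f 62 51 52
f 62 52 53
f 64 66 63
f 67 64 63
f 63 66 65
f 65 67 63
f 64 70 66
f 68 64 67
f 68 70 64
f 66 70 65
f 69 67 65
f 65 70 69
f 69 68 67
f 70 68 69



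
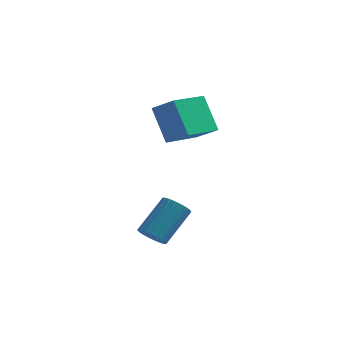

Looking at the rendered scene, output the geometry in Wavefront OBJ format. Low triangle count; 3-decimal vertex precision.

v -0.394 2.321 0.077
v -1.156 3.028 1.522
v 0.409 3.853 -0.249
v -0.354 4.56 1.196
v 0.574 1.96 0.764
v -0.189 2.667 2.209
v 1.376 3.492 0.438
v 0.614 4.199 1.883
v -0.255 -0.242 -3.713
v 0.203 -0.079 -4.129
v 0.853 1.124 -2.943
v 0.395 0.962 -2.527
v 0.008 0.09 -4.193
v 0.658 1.293 -3.008
v -0.233 0.201 -4.174
v 0.417 1.405 -2.989
v -0.478 0.236 -4.076
v 0.172 1.439 -2.89
v -0.684 0.189 -3.914
v -0.034 1.392 -2.729
v -0.816 0.066 -3.718
v -0.166 1.27 -2.532
v -0.851 -0.109 -3.521
v -0.201 1.094 -2.335
v -0.783 -0.307 -3.357
v -0.133 0.896 -2.171
v -0.624 -0.494 -3.255
v 0.027 0.709 -2.069
v -0.4 -0.637 -3.231
v 0.25 0.566 -2.046
v -0.152 -0.712 -3.292
v 0.498 0.491 -2.106
v 0.078 -0.706 -3.424
v 0.728 0.497 -2.239
v 0.251 -0.619 -3.607
v 0.901 0.584 -2.422
v 0.336 -0.467 -3.808
v 0.986 0.736 -2.623
v 0.319 -0.276 -3.993
v 0.969 0.927 -2.807
f 2 4 1
f 5 2 1
f 1 4 3
f 3 5 1
f 2 8 4
f 6 2 5
f 6 8 2
f 4 8 3
f 7 5 3
f 3 8 7
f 7 6 5
f 8 6 7
f 10 9 13
f 10 13 11
f 11 13 14
f 11 14 12
f 13 9 15
f 13 15 14
f 14 15 16
f 14 16 12
f 15 9 17
f 15 17 16
f 16 17 18
f 16 18 12
f 17 9 19
f 17 19 18
f 18 19 20
f 18 20 12
f 19 9 21
f 19 21 20
f 20 21 22
f 20 22 12
f 21 9 23
f 21 23 22
f 22 23 24
f 22 24 12
f 23 9 25
f 23 25 24
f 24 25 26
f 24 26 12
f 25 9 27
f 25 27 26
f 26 27 28
f 26 28 12
f 27 9 29
f 27 29 28
f 28 29 30
f 28 30 12
f 29 9 31
f 29 31 30
f 30 31 32
f 30 32 12
f 31 9 33
f 31 33 32
f 32 33 34
f 32 34 12
f 33 9 35
f 33 35 34
f 34 35 36
f 34 36 12
f 35 9 37
f 35 37 36
f 36 37 38
f 36 38 12
f 37 9 39
f 37 39 38
f 38 39 40
f 38 40 12
f 39 9 10
f 39 10 40
f 40 10 11
f 40 11 12



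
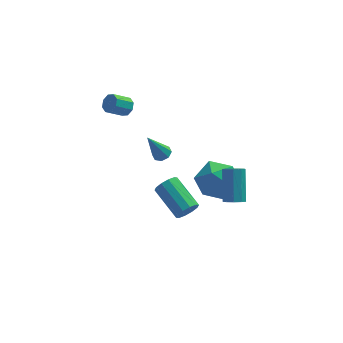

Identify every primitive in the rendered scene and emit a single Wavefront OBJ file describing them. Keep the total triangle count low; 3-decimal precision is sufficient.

v 0.657 1.001 -3.74
v 1.23 1.921 -4.385
v 2.43 -0.001 -3.595
v 3.003 0.919 -4.24
v 2.581 1.137 -3.071
v 1.485 1.756 -3.161
v 2.175 0.164 -4.819
v 1.079 0.783 -4.909
v 2.168 1.404 -5.052
v 2.419 2.005 -3.972
v 1.241 -0.085 -4.008
v 1.492 0.516 -2.928
v -0.031 -3.035 -2.206
v 0.218 -2.653 -2.655
v -0.68 -1.183 -1.903
v -0.929 -1.565 -1.454
v -0.126 -2.794 -2.791
v -1.024 -1.323 -2.039
v -0.434 -3.026 -2.704
v -1.331 -1.556 -1.951
v -0.588 -3.262 -2.426
v -1.485 -1.792 -1.674
v -0.529 -3.412 -2.065
v -1.427 -1.941 -1.312
v -0.28 -3.417 -1.757
v -1.178 -1.947 -1.005
v 0.064 -3.277 -1.621
v -0.834 -1.806 -0.869
v 0.371 -3.044 -1.709
v -0.526 -1.574 -0.956
v 0.525 -2.808 -1.986
v -0.372 -1.338 -1.234
v 0.467 -2.659 -2.348
v -0.431 -1.188 -1.595
v -2.588 1.336 1.928
v -2.313 0.895 2.076
v -3.118 0.603 2.701
v -3.392 1.044 2.552
v -2.238 1.219 2.323
v -3.043 0.927 2.947
v -2.369 1.611 2.338
v -3.174 1.319 2.963
v -2.627 1.842 2.113
v -3.432 1.55 2.738
v -2.862 1.777 1.779
v -3.667 1.485 2.404
v -2.937 1.453 1.533
v -3.742 1.161 2.157
v -2.806 1.061 1.517
v -3.611 0.769 2.142
v -2.548 0.83 1.742
v -3.353 0.538 2.367
v 2.125 -3.447 -1.196
v 2.388 -3.102 -1.534
v 2.478 -1.888 -0.222
v 2.215 -2.233 0.116
v 2.017 -3.048 -1.558
v 2.107 -1.833 -0.246
v 1.696 -3.18 -1.413
v 1.786 -1.966 -0.101
v 1.576 -3.438 -1.167
v 1.666 -2.224 0.145
v 1.713 -3.7 -0.934
v 1.803 -2.486 0.378
v 2.043 -3.843 -0.824
v 2.133 -2.629 0.488
v 2.411 -3.801 -0.888
v 2.501 -2.587 0.424
v 2.646 -3.594 -1.096
v 2.736 -2.38 0.216
v 2.636 -3.317 -1.351
v 2.726 -2.103 -0.039
v -0.832 1.971 -2.55
v -0.363 1.871 -2.35
v -1.568 1.709 -0.95
v -0.457 2.257 -2.331
v -0.772 2.475 -2.439
v -1.121 2.398 -2.613
v -1.302 2.071 -2.749
v -1.207 1.685 -2.769
v -0.893 1.466 -2.66
v -0.543 1.543 -2.487
f 1 12 6
f 1 6 2
f 1 2 8
f 1 8 11
f 1 11 12
f 2 6 10
f 6 12 5
f 12 11 3
f 11 8 7
f 8 2 9
f 4 10 5
f 4 5 3
f 4 3 7
f 4 7 9
f 4 9 10
f 5 10 6
f 3 5 12
f 7 3 11
f 9 7 8
f 10 9 2
f 14 13 17
f 14 17 15
f 15 17 18
f 15 18 16
f 17 13 19
f 17 19 18
f 18 19 20
f 18 20 16
f 19 13 21
f 19 21 20
f 20 21 22
f 20 22 16
f 21 13 23
f 21 23 22
f 22 23 24
f 22 24 16
f 23 13 25
f 23 25 24
f 24 25 26
f 24 26 16
f 25 13 27
f 25 27 26
f 26 27 28
f 26 28 16
f 27 13 29
f 27 29 28
f 28 29 30
f 28 30 16
f 29 13 31
f 29 31 30
f 30 31 32
f 30 32 16
f 31 13 33
f 31 33 32
f 32 33 34
f 32 34 16
f 33 13 14
f 33 14 34
f 34 14 15
f 34 15 16
f 36 35 39
f 36 39 37
f 37 39 40
f 37 40 38
f 39 35 41
f 39 41 40
f 40 41 42
f 40 42 38
f 41 35 43
f 41 43 42
f 42 43 44
f 42 44 38
f 43 35 45
f 43 45 44
f 44 45 46
f 44 46 38
f 45 35 47
f 45 47 46
f 46 47 48
f 46 48 38
f 47 35 49
f 47 49 48
f 48 49 50
f 48 50 38
f 49 35 51
f 49 51 50
f 50 51 52
f 50 52 38
f 51 35 36
f 51 36 52
f 52 36 37
f 52 37 38
f 54 53 57
f 54 57 55
f 55 57 58
f 55 58 56
f 57 53 59
f 57 59 58
f 58 59 60
f 58 60 56
f 59 53 61
f 59 61 60
f 60 61 62
f 60 62 56
f 61 53 63
f 61 63 62
f 62 63 64
f 62 64 56
f 63 53 65
f 63 65 64
f 64 65 66
f 64 66 56
f 65 53 67
f 65 67 66
f 66 67 68
f 66 68 56
f 67 53 69
f 67 69 68
f 68 69 70
f 68 70 56
f 69 53 71
f 69 71 70
f 70 71 72
f 70 72 56
f 71 53 54
f 71 54 72
f 72 54 55
f 72 55 56
f 74 73 76
f 74 76 75
f 76 73 77
f 76 77 75
f 77 73 78
f 77 78 75
f 78 73 79
f 78 79 75
f 79 73 80
f 79 80 75
f 80 73 81
f 80 81 75
f 81 73 82
f 81 82 75
f 82 73 74
f 82 74 75



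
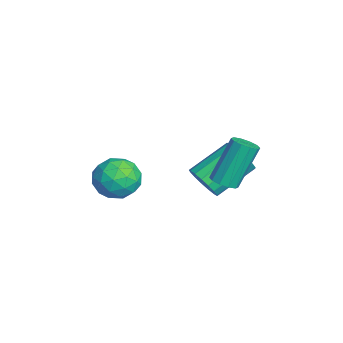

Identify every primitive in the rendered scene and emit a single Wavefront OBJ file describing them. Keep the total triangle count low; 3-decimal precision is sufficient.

v -0.363 2.732 1.029
v 0.16 2.82 1.131
v -0.294 3.616 2.773
v -0.817 3.528 2.671
v 0.04 3.087 0.969
v -0.414 3.882 2.611
v -0.233 3.217 0.83
v -0.688 4.013 2.472
v -0.557 3.163 0.767
v -1.011 3.958 2.409
v -0.806 2.944 0.804
v -1.26 3.739 2.446
v -0.886 2.644 0.927
v -1.34 3.44 2.569
v -0.766 2.378 1.089
v -1.22 3.173 2.731
v -0.492 2.247 1.228
v -0.947 3.043 2.87
v -0.169 2.302 1.291
v -0.623 3.097 2.933
v 0.08 2.521 1.254
v -0.374 3.316 2.896
v -1.772 0.011 0.141
v -1.379 -0.507 0.829
v -2.741 -1.133 -0.169
v -2.348 -1.651 0.519
v -2.86 -0.886 0.737
v -2.261 -0.179 0.929
v -1.859 -1.461 -0.269
v -1.26 -0.754 -0.077
v -1.433 -1.417 0.575
v -2.052 -1.062 1.197
v -2.068 -0.578 -0.537
v -2.687 -0.223 0.085
v -1.49 -0.147 0.512
v -2.63 -1.493 0.148
v -2.93 -1.043 0.276
v -2.7 -1.347 0.68
v -2.009 0.046 0.571
v -1.778 -0.259 0.975
v -2.648 -0.482 0.921
v -2.342 -1.381 -0.315
v -2.111 -1.686 0.089
v -1.42 -0.293 -0.02
v -1.19 -0.597 0.384
v -1.472 -1.158 -0.261
v -1.291 -0.987 0.767
v -1.861 -1.66 0.585
v -1.573 -1.548 0.122
v -1.221 -1.132 0.235
v -1.655 -0.778 1.133
v -2.225 -1.451 0.95
v -2.525 -1.001 1.079
v -2.173 -0.585 1.191
v -1.687 -1.313 0.984
v -1.895 -0.189 -0.29
v -2.465 -0.862 -0.473
v -1.947 -1.055 -0.531
v -1.595 -0.639 -0.419
v -2.259 0.02 0.075
v -2.829 -0.653 -0.107
v -2.899 -0.508 0.425
v -2.547 -0.092 0.538
v -2.433 -0.327 -0.324
v -2.217 2.252 -0.246
v -1.997 1.935 0.408
v -2.643 3.371 1.321
v -2.863 3.688 0.666
v -1.708 2.131 0.305
v -2.354 3.566 1.218
v -1.536 2.354 0.075
v -2.182 3.79 0.988
v -1.52 2.554 -0.228
v -2.166 3.99 0.685
v -1.663 2.685 -0.536
v -2.309 4.121 0.377
v -1.934 2.717 -0.777
v -2.58 4.153 0.136
v -2.269 2.642 -0.897
v -2.915 4.078 0.016
v -2.592 2.478 -0.867
v -3.238 3.914 0.045
v -2.83 2.262 -0.696
v -3.476 3.698 0.217
v -2.927 2.044 -0.421
v -3.573 3.48 0.491
v -2.861 1.874 -0.107
v -3.507 3.309 0.806
v -2.648 1.79 0.176
v -3.294 3.226 1.089
v -2.336 1.812 0.362
v -2.982 3.248 1.274
f 2 1 5
f 2 5 3
f 3 5 6
f 3 6 4
f 5 1 7
f 5 7 6
f 6 7 8
f 6 8 4
f 7 1 9
f 7 9 8
f 8 9 10
f 8 10 4
f 9 1 11
f 9 11 10
f 10 11 12
f 10 12 4
f 11 1 13
f 11 13 12
f 12 13 14
f 12 14 4
f 13 1 15
f 13 15 14
f 14 15 16
f 14 16 4
f 15 1 17
f 15 17 16
f 16 17 18
f 16 18 4
f 17 1 19
f 17 19 18
f 18 19 20
f 18 20 4
f 19 1 21
f 19 21 20
f 20 21 22
f 20 22 4
f 21 1 2
f 21 2 22
f 22 2 3
f 22 3 4
f 23 60 39
f 60 34 63
f 39 63 28
f 60 63 39
f 23 39 35
f 39 28 40
f 35 40 24
f 39 40 35
f 23 35 44
f 35 24 45
f 44 45 30
f 35 45 44
f 23 44 56
f 44 30 59
f 56 59 33
f 44 59 56
f 23 56 60
f 56 33 64
f 60 64 34
f 56 64 60
f 24 40 51
f 40 28 54
f 51 54 32
f 40 54 51
f 28 63 41
f 63 34 62
f 41 62 27
f 63 62 41
f 34 64 61
f 64 33 57
f 61 57 25
f 64 57 61
f 33 59 58
f 59 30 46
f 58 46 29
f 59 46 58
f 30 45 50
f 45 24 47
f 50 47 31
f 45 47 50
f 26 52 38
f 52 32 53
f 38 53 27
f 52 53 38
f 26 38 36
f 38 27 37
f 36 37 25
f 38 37 36
f 26 36 43
f 36 25 42
f 43 42 29
f 36 42 43
f 26 43 48
f 43 29 49
f 48 49 31
f 43 49 48
f 26 48 52
f 48 31 55
f 52 55 32
f 48 55 52
f 27 53 41
f 53 32 54
f 41 54 28
f 53 54 41
f 25 37 61
f 37 27 62
f 61 62 34
f 37 62 61
f 29 42 58
f 42 25 57
f 58 57 33
f 42 57 58
f 31 49 50
f 49 29 46
f 50 46 30
f 49 46 50
f 32 55 51
f 55 31 47
f 51 47 24
f 55 47 51
f 66 65 69
f 66 69 67
f 67 69 70
f 67 70 68
f 69 65 71
f 69 71 70
f 70 71 72
f 70 72 68
f 71 65 73
f 71 73 72
f 72 73 74
f 72 74 68
f 73 65 75
f 73 75 74
f 74 75 76
f 74 76 68
f 75 65 77
f 75 77 76
f 76 77 78
f 76 78 68
f 77 65 79
f 77 79 78
f 78 79 80
f 78 80 68
f 79 65 81
f 79 81 80
f 80 81 82
f 80 82 68
f 81 65 83
f 81 83 82
f 82 83 84
f 82 84 68
f 83 65 85
f 83 85 84
f 84 85 86
f 84 86 68
f 85 65 87
f 85 87 86
f 86 87 88
f 86 88 68
f 87 65 89
f 87 89 88
f 88 89 90
f 88 90 68
f 89 65 91
f 89 91 90
f 90 91 92
f 90 92 68
f 91 65 66
f 91 66 92
f 92 66 67
f 92 67 68



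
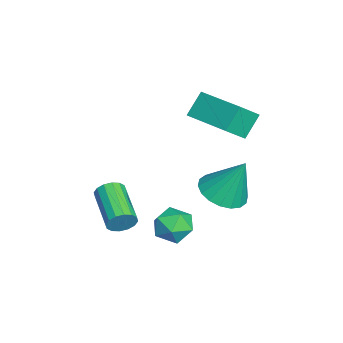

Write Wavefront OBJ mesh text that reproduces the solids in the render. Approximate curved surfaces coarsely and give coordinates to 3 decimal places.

v 3.663 -0.313 -0.606
v 4.269 -0.186 0.009
v 3.431 -1.614 -0.109
v 4.037 -1.487 0.506
v 3.284 -1.048 0.539
v 3.427 -0.243 0.231
v 4.273 -1.557 -0.331
v 4.416 -0.752 -0.639
v 4.646 -0.955 0.179
v 4.035 -0.64 0.716
v 3.665 -1.16 -0.816
v 3.054 -0.845 -0.279
v 0.014 0.943 -0.936
v 1 1.243 -1.223
v 0.286 1.797 0.896
v 0.734 1.614 -1.356
v 0.324 1.853 -1.406
v -0.146 1.911 -1.363
v -0.585 1.778 -1.236
v -0.906 1.479 -1.049
v -1.044 1.074 -0.84
v -0.973 0.643 -0.65
v -0.706 0.272 -0.516
v -0.297 0.033 -0.466
v 0.174 -0.025 -0.509
v 0.613 0.109 -0.637
v 0.933 0.407 -0.823
v 1.071 0.812 -1.033
v 3.333 -2.813 -0.345
v 3.57 -3.024 0.187
v 1.865 -3.558 0.738
v 1.627 -3.347 0.205
v 3.494 -2.718 0.246
v 1.788 -3.252 0.796
v 3.374 -2.437 0.146
v 1.668 -2.971 0.696
v 3.243 -2.257 -0.085
v 1.537 -2.791 0.465
v 3.136 -2.226 -0.386
v 1.43 -2.761 0.164
v 3.082 -2.353 -0.676
v 1.376 -2.887 -0.126
v 3.095 -2.602 -0.878
v 1.39 -3.136 -0.327
v 3.172 -2.908 -0.936
v 1.466 -3.442 -0.386
v 3.292 -3.189 -0.836
v 1.586 -3.723 -0.286
v 3.423 -3.369 -0.605
v 1.717 -3.903 -0.055
v 3.53 -3.399 -0.304
v 1.824 -3.934 0.246
v 3.584 -3.273 -0.014
v 1.878 -3.807 0.536
v -0.077 0.291 2.926
v -0.681 0.822 3.844
v 1.458 1.727 3.106
v 0.854 2.258 4.024
v 0.526 -0.458 3.756
v -0.078 0.073 4.674
v 2.061 0.978 3.936
v 1.457 1.509 4.854
f 1 12 6
f 1 6 2
f 1 2 8
f 1 8 11
f 1 11 12
f 2 6 10
f 6 12 5
f 12 11 3
f 11 8 7
f 8 2 9
f 4 10 5
f 4 5 3
f 4 3 7
f 4 7 9
f 4 9 10
f 5 10 6
f 3 5 12
f 7 3 11
f 9 7 8
f 10 9 2
f 14 13 16
f 14 16 15
f 16 13 17
f 16 17 15
f 17 13 18
f 17 18 15
f 18 13 19
f 18 19 15
f 19 13 20
f 19 20 15
f 20 13 21
f 20 21 15
f 21 13 22
f 21 22 15
f 22 13 23
f 22 23 15
f 23 13 24
f 23 24 15
f 24 13 25
f 24 25 15
f 25 13 26
f 25 26 15
f 26 13 27
f 26 27 15
f 27 13 28
f 27 28 15
f 28 13 14
f 28 14 15
f 30 29 33
f 30 33 31
f 31 33 34
f 31 34 32
f 33 29 35
f 33 35 34
f 34 35 36
f 34 36 32
f 35 29 37
f 35 37 36
f 36 37 38
f 36 38 32
f 37 29 39
f 37 39 38
f 38 39 40
f 38 40 32
f 39 29 41
f 39 41 40
f 40 41 42
f 40 42 32
f 41 29 43
f 41 43 42
f 42 43 44
f 42 44 32
f 43 29 45
f 43 45 44
f 44 45 46
f 44 46 32
f 45 29 47
f 45 47 46
f 46 47 48
f 46 48 32
f 47 29 49
f 47 49 48
f 48 49 50
f 48 50 32
f 49 29 51
f 49 51 50
f 50 51 52
f 50 52 32
f 51 29 53
f 51 53 52
f 52 53 54
f 52 54 32
f 53 29 30
f 53 30 54
f 54 30 31
f 54 31 32
f 56 58 55
f 59 56 55
f 55 58 57
f 57 59 55
f 56 62 58
f 60 56 59
f 60 62 56
f 58 62 57
f 61 59 57
f 57 62 61
f 61 60 59
f 62 60 61



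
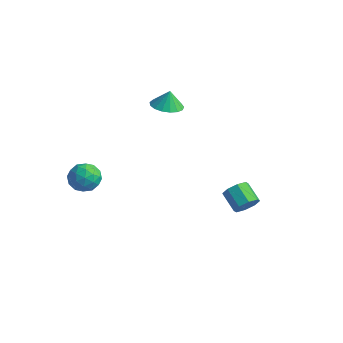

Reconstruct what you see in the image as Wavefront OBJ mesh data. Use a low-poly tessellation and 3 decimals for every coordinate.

v 3.587 0.71 -2.695
v 3.889 0.467 -2.03
v 2.835 0.826 -1.42
v 2.533 1.07 -2.085
v 4.016 1.031 -2.142
v 2.962 1.39 -1.532
v 3.892 1.408 -2.578
v 2.838 1.767 -1.968
v 3.59 1.376 -3.083
v 2.535 1.735 -2.473
v 3.285 0.954 -3.36
v 2.231 1.313 -2.75
v 3.158 0.39 -3.248
v 2.104 0.749 -2.638
v 3.282 0.013 -2.812
v 2.228 0.372 -2.202
v 3.585 0.045 -2.307
v 2.53 0.404 -1.697
v -4.595 -3.249 -1.329
v -4.012 -2.775 -1.921
v -3.588 -4.425 -1.279
v -3.005 -3.951 -1.871
v -3.137 -3.636 -0.977
v -3.76 -2.91 -1.008
v -3.84 -4.29 -2.192
v -4.463 -3.564 -2.223
v -3.546 -3.419 -2.455
v -3.111 -3.014 -1.704
v -4.489 -4.186 -1.496
v -4.054 -3.781 -0.745
v -4.392 -2.909 -1.629
v -3.208 -4.291 -1.571
v -3.286 -4.106 -1.045
v -2.943 -3.827 -1.394
v -4.243 -2.988 -1.093
v -3.901 -2.71 -1.441
v -3.387 -3.216 -0.886
v -3.699 -4.49 -1.759
v -3.357 -4.212 -2.107
v -4.657 -3.373 -1.806
v -4.314 -3.094 -2.155
v -4.213 -3.984 -2.314
v -3.775 -3.009 -2.291
v -3.184 -3.699 -2.262
v -3.674 -3.899 -2.45
v -4.04 -3.472 -2.468
v -3.52 -2.771 -1.85
v -2.928 -3.462 -1.821
v -3.006 -3.277 -1.295
v -3.371 -2.85 -1.313
v -3.246 -3.149 -2.164
v -4.672 -3.738 -1.379
v -4.08 -4.429 -1.35
v -4.229 -4.35 -1.887
v -4.594 -3.923 -1.905
v -4.416 -3.501 -0.938
v -3.825 -4.191 -0.909
v -3.56 -3.728 -0.732
v -3.926 -3.301 -0.75
v -4.354 -4.051 -1.036
v -3.781 3.015 0.285
v -2.868 3.265 0.206
v -3.759 3.265 1.335
v -3.094 3.65 0.119
v -3.478 3.889 0.07
v -3.931 3.928 0.07
v -4.35 3.758 0.12
v -4.638 3.417 0.207
v -4.73 2.984 0.312
v -4.605 2.559 0.411
v -4.29 2.237 0.481
v -3.86 2.094 0.506
v -3.411 2.162 0.48
v -3.047 2.425 0.41
v -2.851 2.823 0.311
f 2 1 5
f 2 5 3
f 3 5 6
f 3 6 4
f 5 1 7
f 5 7 6
f 6 7 8
f 6 8 4
f 7 1 9
f 7 9 8
f 8 9 10
f 8 10 4
f 9 1 11
f 9 11 10
f 10 11 12
f 10 12 4
f 11 1 13
f 11 13 12
f 12 13 14
f 12 14 4
f 13 1 15
f 13 15 14
f 14 15 16
f 14 16 4
f 15 1 17
f 15 17 16
f 16 17 18
f 16 18 4
f 17 1 2
f 17 2 18
f 18 2 3
f 18 3 4
f 19 56 35
f 56 30 59
f 35 59 24
f 56 59 35
f 19 35 31
f 35 24 36
f 31 36 20
f 35 36 31
f 19 31 40
f 31 20 41
f 40 41 26
f 31 41 40
f 19 40 52
f 40 26 55
f 52 55 29
f 40 55 52
f 19 52 56
f 52 29 60
f 56 60 30
f 52 60 56
f 20 36 47
f 36 24 50
f 47 50 28
f 36 50 47
f 24 59 37
f 59 30 58
f 37 58 23
f 59 58 37
f 30 60 57
f 60 29 53
f 57 53 21
f 60 53 57
f 29 55 54
f 55 26 42
f 54 42 25
f 55 42 54
f 26 41 46
f 41 20 43
f 46 43 27
f 41 43 46
f 22 48 34
f 48 28 49
f 34 49 23
f 48 49 34
f 22 34 32
f 34 23 33
f 32 33 21
f 34 33 32
f 22 32 39
f 32 21 38
f 39 38 25
f 32 38 39
f 22 39 44
f 39 25 45
f 44 45 27
f 39 45 44
f 22 44 48
f 44 27 51
f 48 51 28
f 44 51 48
f 23 49 37
f 49 28 50
f 37 50 24
f 49 50 37
f 21 33 57
f 33 23 58
f 57 58 30
f 33 58 57
f 25 38 54
f 38 21 53
f 54 53 29
f 38 53 54
f 27 45 46
f 45 25 42
f 46 42 26
f 45 42 46
f 28 51 47
f 51 27 43
f 47 43 20
f 51 43 47
f 62 61 64
f 62 64 63
f 64 61 65
f 64 65 63
f 65 61 66
f 65 66 63
f 66 61 67
f 66 67 63
f 67 61 68
f 67 68 63
f 68 61 69
f 68 69 63
f 69 61 70
f 69 70 63
f 70 61 71
f 70 71 63
f 71 61 72
f 71 72 63
f 72 61 73
f 72 73 63
f 73 61 74
f 73 74 63
f 74 61 75
f 74 75 63
f 75 61 62
f 75 62 63



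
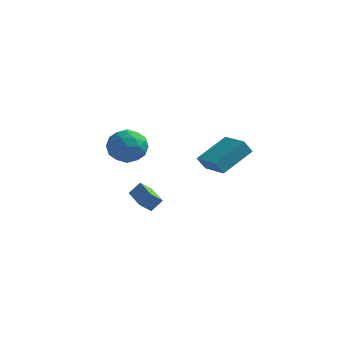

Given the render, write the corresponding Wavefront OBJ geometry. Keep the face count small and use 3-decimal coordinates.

v 1.523 -1.132 0.1
v 1.119 -1.354 0.861
v 2.544 0.492 1.114
v 2.14 0.27 1.876
v 2.9 -2.25 0.504
v 2.496 -2.472 1.266
v 3.921 -0.626 1.519
v 3.517 -0.848 2.28
v -3.696 2.564 -0.82
v -3.058 2.119 0.12
v -4.722 0.881 -0.92
v -4.084 0.436 0.02
v -4.874 1.349 0.196
v -4.24 2.389 0.258
v -3.54 0.611 -1.058
v -2.906 1.651 -0.996
v -2.962 0.912 -0.027
v -3.786 1.368 0.748
v -3.994 1.632 -1.548
v -4.818 2.088 -0.773
v -3.287 2.489 -0.341
v -4.493 0.511 -0.459
v -4.957 1.047 -0.356
v -4.582 0.786 0.197
v -3.982 2.648 -0.26
v -3.607 2.387 0.292
v -4.674 1.934 0.337
v -4.173 0.613 -1.092
v -3.798 0.352 -0.54
v -3.198 2.214 -0.997
v -2.823 1.953 -0.444
v -3.106 1.066 -1.137
v -2.856 1.519 0.125
v -3.459 0.529 0.066
v -3.139 0.632 -0.567
v -2.766 1.243 -0.531
v -3.34 1.787 0.581
v -3.943 0.797 0.521
v -4.407 1.334 0.625
v -4.035 1.945 0.661
v -3.284 1.077 0.494
v -3.837 2.203 -1.321
v -4.44 1.213 -1.381
v -3.745 1.055 -1.461
v -3.373 1.666 -1.425
v -4.321 2.471 -0.866
v -4.924 1.481 -0.925
v -5.014 1.757 -0.269
v -4.641 2.368 -0.233
v -4.496 1.923 -1.294
v -1.578 -0.953 -3.794
v -2.052 -1.443 -3.162
v -2.653 0.227 -3.684
v -3.127 -0.264 -3.052
v -1.073 -0.556 -3.108
v -1.547 -1.047 -2.476
v -2.148 0.623 -2.998
v -2.622 0.133 -2.366
f 2 4 1
f 5 2 1
f 1 4 3
f 3 5 1
f 2 8 4
f 6 2 5
f 6 8 2
f 4 8 3
f 7 5 3
f 3 8 7
f 7 6 5
f 8 6 7
f 9 46 25
f 46 20 49
f 25 49 14
f 46 49 25
f 9 25 21
f 25 14 26
f 21 26 10
f 25 26 21
f 9 21 30
f 21 10 31
f 30 31 16
f 21 31 30
f 9 30 42
f 30 16 45
f 42 45 19
f 30 45 42
f 9 42 46
f 42 19 50
f 46 50 20
f 42 50 46
f 10 26 37
f 26 14 40
f 37 40 18
f 26 40 37
f 14 49 27
f 49 20 48
f 27 48 13
f 49 48 27
f 20 50 47
f 50 19 43
f 47 43 11
f 50 43 47
f 19 45 44
f 45 16 32
f 44 32 15
f 45 32 44
f 16 31 36
f 31 10 33
f 36 33 17
f 31 33 36
f 12 38 24
f 38 18 39
f 24 39 13
f 38 39 24
f 12 24 22
f 24 13 23
f 22 23 11
f 24 23 22
f 12 22 29
f 22 11 28
f 29 28 15
f 22 28 29
f 12 29 34
f 29 15 35
f 34 35 17
f 29 35 34
f 12 34 38
f 34 17 41
f 38 41 18
f 34 41 38
f 13 39 27
f 39 18 40
f 27 40 14
f 39 40 27
f 11 23 47
f 23 13 48
f 47 48 20
f 23 48 47
f 15 28 44
f 28 11 43
f 44 43 19
f 28 43 44
f 17 35 36
f 35 15 32
f 36 32 16
f 35 32 36
f 18 41 37
f 41 17 33
f 37 33 10
f 41 33 37
f 52 54 51
f 55 52 51
f 51 54 53
f 53 55 51
f 52 58 54
f 56 52 55
f 56 58 52
f 54 58 53
f 57 55 53
f 53 58 57
f 57 56 55
f 58 56 57



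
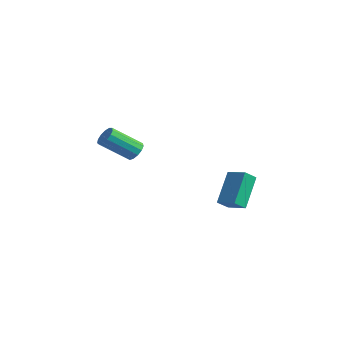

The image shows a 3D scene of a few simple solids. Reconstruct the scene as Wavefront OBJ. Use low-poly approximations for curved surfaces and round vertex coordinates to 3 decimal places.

v 2.174 -1.739 -3.976
v 1.615 -0.582 -2.495
v 2.212 -1.071 -4.483
v 1.653 0.086 -3.003
v 3.227 -1.586 -3.697
v 2.668 -0.429 -2.217
v 3.265 -0.918 -4.205
v 2.706 0.239 -2.724
v -3.43 -2.087 -2.362
v -3.049 -1.909 -1.919
v -3.79 -3.216 -0.756
v -4.17 -3.393 -1.198
v -3.333 -1.718 -1.885
v -4.073 -3.025 -0.722
v -3.647 -1.644 -2.003
v -4.388 -2.951 -0.84
v -3.893 -1.71 -2.234
v -4.633 -3.017 -1.071
v -3.991 -1.897 -2.506
v -4.732 -3.203 -1.343
v -3.911 -2.143 -2.732
v -4.652 -3.45 -1.568
v -3.678 -2.371 -2.84
v -4.419 -3.678 -1.677
v -3.367 -2.509 -2.797
v -4.108 -3.816 -1.634
v -3.075 -2.513 -2.615
v -3.816 -3.82 -1.452
v -2.896 -2.381 -2.353
v -3.637 -3.688 -1.19
v -2.886 -2.156 -2.094
v -3.627 -3.463 -0.93
f 2 4 1
f 5 2 1
f 1 4 3
f 3 5 1
f 2 8 4
f 6 2 5
f 6 8 2
f 4 8 3
f 7 5 3
f 3 8 7
f 7 6 5
f 8 6 7
f 10 9 13
f 10 13 11
f 11 13 14
f 11 14 12
f 13 9 15
f 13 15 14
f 14 15 16
f 14 16 12
f 15 9 17
f 15 17 16
f 16 17 18
f 16 18 12
f 17 9 19
f 17 19 18
f 18 19 20
f 18 20 12
f 19 9 21
f 19 21 20
f 20 21 22
f 20 22 12
f 21 9 23
f 21 23 22
f 22 23 24
f 22 24 12
f 23 9 25
f 23 25 24
f 24 25 26
f 24 26 12
f 25 9 27
f 25 27 26
f 26 27 28
f 26 28 12
f 27 9 29
f 27 29 28
f 28 29 30
f 28 30 12
f 29 9 31
f 29 31 30
f 30 31 32
f 30 32 12
f 31 9 10
f 31 10 32
f 32 10 11
f 32 11 12



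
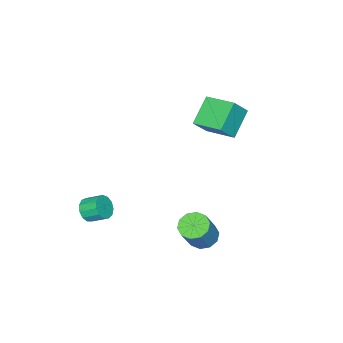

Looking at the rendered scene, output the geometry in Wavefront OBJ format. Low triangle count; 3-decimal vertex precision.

v 3.404 -4.104 -3.781
v 4.11 -4.077 -3.427
v 3.781 -3.129 -2.844
v 3.076 -3.156 -3.199
v 4.147 -3.835 -3.799
v 3.818 -2.888 -3.216
v 3.948 -3.679 -4.165
v 3.62 -2.731 -3.583
v 3.577 -3.658 -4.41
v 3.248 -2.71 -3.827
v 3.151 -3.778 -4.455
v 2.822 -2.83 -3.872
v 2.805 -4.001 -4.286
v 2.476 -3.054 -3.703
v 2.65 -4.258 -3.957
v 2.321 -3.31 -3.374
v 2.734 -4.465 -3.572
v 2.405 -3.517 -2.989
v 3.031 -4.558 -3.254
v 2.702 -3.61 -2.671
v 3.446 -4.506 -3.103
v 3.118 -3.559 -2.52
v 3.849 -4.327 -3.168
v 3.52 -3.379 -2.585
v 1.985 2.898 -2.951
v 2.734 2.698 -3.389
v 3.783 2.902 -1.686
v 3.035 3.102 -1.249
v 2.665 3.243 -3.411
v 3.714 3.447 -1.709
v 2.336 3.656 -3.258
v 3.385 3.861 -1.556
v 1.873 3.78 -2.987
v 2.922 3.984 -1.285
v 1.453 3.567 -2.703
v 2.502 3.771 -1.001
v 1.237 3.098 -2.514
v 2.286 3.302 -0.811
v 1.306 2.553 -2.491
v 2.355 2.757 -0.789
v 1.635 2.139 -2.644
v 2.684 2.344 -0.942
v 2.098 2.016 -2.915
v 3.147 2.22 -1.213
v 2.518 2.229 -3.199
v 3.567 2.433 -1.497
v -1.78 0.032 1.915
v -3.254 -0.247 3.13
v -1.835 1.916 2.283
v -3.308 1.636 3.497
v -0.832 -0.156 3.023
v -2.305 -0.436 4.237
v -0.886 1.727 3.39
v -2.36 1.448 4.605
f 2 1 5
f 2 5 3
f 3 5 6
f 3 6 4
f 5 1 7
f 5 7 6
f 6 7 8
f 6 8 4
f 7 1 9
f 7 9 8
f 8 9 10
f 8 10 4
f 9 1 11
f 9 11 10
f 10 11 12
f 10 12 4
f 11 1 13
f 11 13 12
f 12 13 14
f 12 14 4
f 13 1 15
f 13 15 14
f 14 15 16
f 14 16 4
f 15 1 17
f 15 17 16
f 16 17 18
f 16 18 4
f 17 1 19
f 17 19 18
f 18 19 20
f 18 20 4
f 19 1 21
f 19 21 20
f 20 21 22
f 20 22 4
f 21 1 23
f 21 23 22
f 22 23 24
f 22 24 4
f 23 1 2
f 23 2 24
f 24 2 3
f 24 3 4
f 26 25 29
f 26 29 27
f 27 29 30
f 27 30 28
f 29 25 31
f 29 31 30
f 30 31 32
f 30 32 28
f 31 25 33
f 31 33 32
f 32 33 34
f 32 34 28
f 33 25 35
f 33 35 34
f 34 35 36
f 34 36 28
f 35 25 37
f 35 37 36
f 36 37 38
f 36 38 28
f 37 25 39
f 37 39 38
f 38 39 40
f 38 40 28
f 39 25 41
f 39 41 40
f 40 41 42
f 40 42 28
f 41 25 43
f 41 43 42
f 42 43 44
f 42 44 28
f 43 25 45
f 43 45 44
f 44 45 46
f 44 46 28
f 45 25 26
f 45 26 46
f 46 26 27
f 46 27 28
f 48 50 47
f 51 48 47
f 47 50 49
f 49 51 47
f 48 54 50
f 52 48 51
f 52 54 48
f 50 54 49
f 53 51 49
f 49 54 53
f 53 52 51
f 54 52 53



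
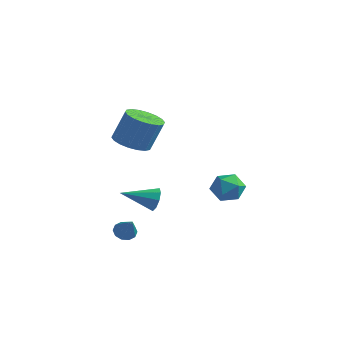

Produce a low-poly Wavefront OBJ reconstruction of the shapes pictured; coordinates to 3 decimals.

v 1.318 -1.09 -0.499
v 1.667 -1.168 0.056
v 0.242 -2.23 0.019
v 1.355 -0.847 0.114
v 1.025 -0.64 -0.115
v 0.832 -0.644 -0.523
v 0.867 -0.856 -0.92
v 1.112 -1.178 -1.12
v 1.454 -1.459 -1.029
v 1.732 -1.567 -0.69
v 1.816 -1.452 -0.261
v 0.837 -2.622 -1.999
v 1.283 -2.481 -2.288
v 1.603 -3.038 -1.021
v 1.191 -2.213 -2.102
v 0.963 -2.101 -1.876
v 0.687 -2.188 -1.697
v 0.469 -2.44 -1.633
v 0.391 -2.762 -1.71
v 0.484 -3.031 -1.897
v 0.712 -3.143 -2.123
v 0.987 -3.056 -2.301
v 1.206 -2.803 -2.365
v 0.698 -1.974 3.144
v 1.533 -1.738 2.838
v 1.958 -1.311 4.331
v 1.122 -1.546 4.636
v 1.32 -1.39 2.799
v 1.745 -0.963 4.292
v 0.984 -1.158 2.828
v 1.409 -0.731 4.321
v 0.592 -1.088 2.92
v 1.016 -0.66 4.413
v 0.22 -1.193 3.056
v 0.644 -0.765 4.549
v -0.057 -1.452 3.209
v 0.367 -1.025 4.702
v -0.185 -1.815 3.349
v 0.24 -1.388 4.842
v -0.138 -2.209 3.449
v 0.287 -1.782 4.942
v 0.075 -2.557 3.488
v 0.5 -2.13 4.981
v 0.411 -2.789 3.459
v 0.836 -2.362 4.952
v 0.804 -2.86 3.367
v 1.228 -2.432 4.86
v 1.176 -2.755 3.231
v 1.6 -2.327 4.724
v 1.453 -2.495 3.078
v 1.877 -2.068 4.571
v 1.58 -2.132 2.938
v 2.005 -1.705 4.431
v 2.255 2.169 -0.812
v 3.019 2.476 -1.101
v 2.921 1.504 0.241
v 3.685 1.811 -0.048
v 3.101 2.356 0.303
v 2.689 2.767 -0.348
v 3.251 1.213 -0.512
v 2.839 1.624 -1.163
v 3.635 1.885 -0.916
v 3.542 2.591 -0.412
v 2.398 1.389 -0.448
v 2.305 2.095 0.056
f 2 1 4
f 2 4 3
f 4 1 5
f 4 5 3
f 5 1 6
f 5 6 3
f 6 1 7
f 6 7 3
f 7 1 8
f 7 8 3
f 8 1 9
f 8 9 3
f 9 1 10
f 9 10 3
f 10 1 11
f 10 11 3
f 11 1 2
f 11 2 3
f 13 12 15
f 13 15 14
f 15 12 16
f 15 16 14
f 16 12 17
f 16 17 14
f 17 12 18
f 17 18 14
f 18 12 19
f 18 19 14
f 19 12 20
f 19 20 14
f 20 12 21
f 20 21 14
f 21 12 22
f 21 22 14
f 22 12 23
f 22 23 14
f 23 12 13
f 23 13 14
f 25 24 28
f 25 28 26
f 26 28 29
f 26 29 27
f 28 24 30
f 28 30 29
f 29 30 31
f 29 31 27
f 30 24 32
f 30 32 31
f 31 32 33
f 31 33 27
f 32 24 34
f 32 34 33
f 33 34 35
f 33 35 27
f 34 24 36
f 34 36 35
f 35 36 37
f 35 37 27
f 36 24 38
f 36 38 37
f 37 38 39
f 37 39 27
f 38 24 40
f 38 40 39
f 39 40 41
f 39 41 27
f 40 24 42
f 40 42 41
f 41 42 43
f 41 43 27
f 42 24 44
f 42 44 43
f 43 44 45
f 43 45 27
f 44 24 46
f 44 46 45
f 45 46 47
f 45 47 27
f 46 24 48
f 46 48 47
f 47 48 49
f 47 49 27
f 48 24 50
f 48 50 49
f 49 50 51
f 49 51 27
f 50 24 52
f 50 52 51
f 51 52 53
f 51 53 27
f 52 24 25
f 52 25 53
f 53 25 26
f 53 26 27
f 54 65 59
f 54 59 55
f 54 55 61
f 54 61 64
f 54 64 65
f 55 59 63
f 59 65 58
f 65 64 56
f 64 61 60
f 61 55 62
f 57 63 58
f 57 58 56
f 57 56 60
f 57 60 62
f 57 62 63
f 58 63 59
f 56 58 65
f 60 56 64
f 62 60 61
f 63 62 55



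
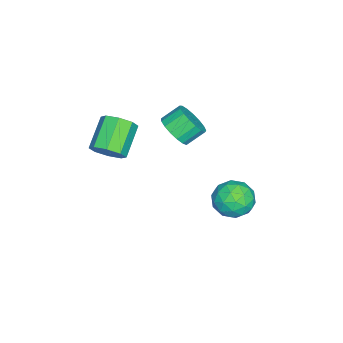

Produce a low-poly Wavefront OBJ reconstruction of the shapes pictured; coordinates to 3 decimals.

v -1.165 0.292 1.167
v -0.335 0.361 1.773
v -0.945 1.157 2.519
v -1.775 1.088 1.913
v -0.27 0.721 1.442
v -0.88 1.517 2.188
v -0.41 0.982 1.049
v -1.02 1.778 1.794
v -0.722 1.086 0.682
v -1.333 1.882 1.428
v -1.137 1.007 0.427
v -1.747 1.803 1.172
v -1.557 0.765 0.341
v -2.168 1.561 1.086
v -1.888 0.414 0.444
v -2.499 1.21 1.19
v -2.053 0.036 0.713
v -2.664 0.832 1.459
v -2.014 -0.284 1.086
v -2.625 0.512 1.832
v -1.781 -0.472 1.478
v -2.392 0.324 2.224
v -1.407 -0.485 1.798
v -2.017 0.311 2.544
v -0.977 -0.32 1.974
v -1.587 0.476 2.72
v -0.59 -0.015 1.965
v -1.201 0.781 2.711
v 2.373 -1.992 1.875
v 2.809 -2.541 2.545
v 1.183 -2.477 3.656
v 0.747 -1.928 2.985
v 2.916 -1.815 2.659
v 1.29 -1.751 3.77
v 2.704 -1.193 2.313
v 1.078 -1.129 3.424
v 2.299 -1.039 1.711
v 0.673 -0.975 2.822
v 1.937 -1.443 1.204
v 0.311 -1.379 2.315
v 1.83 -2.169 1.09
v 0.204 -2.105 2.201
v 2.042 -2.791 1.436
v 0.416 -2.727 2.547
v 2.447 -2.945 2.038
v 0.821 -2.881 3.149
v -1.47 4.226 -2.693
v -0.327 3.835 -2.859
v -2.073 3.105 -4.201
v -0.93 2.714 -4.367
v -1.552 2.376 -3.374
v -1.179 3.068 -2.442
v -1.221 3.872 -4.618
v -0.848 4.564 -3.686
v -0.173 3.615 -4.049
v -0.378 2.691 -3.28
v -2.022 4.249 -3.78
v -2.227 3.325 -3.011
v -0.845 4.129 -2.644
v -1.555 2.811 -4.416
v -1.92 2.613 -3.833
v -1.248 2.382 -3.93
v -1.346 3.678 -2.398
v -0.674 3.448 -2.496
v -1.395 2.591 -2.799
v -1.726 3.492 -4.564
v -1.054 3.262 -4.662
v -1.152 4.558 -3.13
v -0.48 4.327 -3.227
v -1.005 4.349 -4.261
v -0.083 3.77 -3.441
v -0.438 3.111 -4.327
v -0.609 3.792 -4.475
v -0.389 4.199 -3.927
v -0.203 3.226 -2.989
v -0.558 2.568 -3.875
v -0.923 2.369 -3.292
v -0.704 2.776 -2.744
v -0.113 3.098 -3.688
v -1.842 4.372 -3.185
v -2.197 3.714 -4.071
v -1.696 4.164 -4.316
v -1.477 4.571 -3.768
v -1.962 3.829 -2.733
v -2.317 3.17 -3.619
v -2.011 2.741 -3.133
v -1.791 3.148 -2.585
v -2.287 3.842 -3.372
f 2 1 5
f 2 5 3
f 3 5 6
f 3 6 4
f 5 1 7
f 5 7 6
f 6 7 8
f 6 8 4
f 7 1 9
f 7 9 8
f 8 9 10
f 8 10 4
f 9 1 11
f 9 11 10
f 10 11 12
f 10 12 4
f 11 1 13
f 11 13 12
f 12 13 14
f 12 14 4
f 13 1 15
f 13 15 14
f 14 15 16
f 14 16 4
f 15 1 17
f 15 17 16
f 16 17 18
f 16 18 4
f 17 1 19
f 17 19 18
f 18 19 20
f 18 20 4
f 19 1 21
f 19 21 20
f 20 21 22
f 20 22 4
f 21 1 23
f 21 23 22
f 22 23 24
f 22 24 4
f 23 1 25
f 23 25 24
f 24 25 26
f 24 26 4
f 25 1 27
f 25 27 26
f 26 27 28
f 26 28 4
f 27 1 2
f 27 2 28
f 28 2 3
f 28 3 4
f 30 29 33
f 30 33 31
f 31 33 34
f 31 34 32
f 33 29 35
f 33 35 34
f 34 35 36
f 34 36 32
f 35 29 37
f 35 37 36
f 36 37 38
f 36 38 32
f 37 29 39
f 37 39 38
f 38 39 40
f 38 40 32
f 39 29 41
f 39 41 40
f 40 41 42
f 40 42 32
f 41 29 43
f 41 43 42
f 42 43 44
f 42 44 32
f 43 29 45
f 43 45 44
f 44 45 46
f 44 46 32
f 45 29 30
f 45 30 46
f 46 30 31
f 46 31 32
f 47 84 63
f 84 58 87
f 63 87 52
f 84 87 63
f 47 63 59
f 63 52 64
f 59 64 48
f 63 64 59
f 47 59 68
f 59 48 69
f 68 69 54
f 59 69 68
f 47 68 80
f 68 54 83
f 80 83 57
f 68 83 80
f 47 80 84
f 80 57 88
f 84 88 58
f 80 88 84
f 48 64 75
f 64 52 78
f 75 78 56
f 64 78 75
f 52 87 65
f 87 58 86
f 65 86 51
f 87 86 65
f 58 88 85
f 88 57 81
f 85 81 49
f 88 81 85
f 57 83 82
f 83 54 70
f 82 70 53
f 83 70 82
f 54 69 74
f 69 48 71
f 74 71 55
f 69 71 74
f 50 76 62
f 76 56 77
f 62 77 51
f 76 77 62
f 50 62 60
f 62 51 61
f 60 61 49
f 62 61 60
f 50 60 67
f 60 49 66
f 67 66 53
f 60 66 67
f 50 67 72
f 67 53 73
f 72 73 55
f 67 73 72
f 50 72 76
f 72 55 79
f 76 79 56
f 72 79 76
f 51 77 65
f 77 56 78
f 65 78 52
f 77 78 65
f 49 61 85
f 61 51 86
f 85 86 58
f 61 86 85
f 53 66 82
f 66 49 81
f 82 81 57
f 66 81 82
f 55 73 74
f 73 53 70
f 74 70 54
f 73 70 74
f 56 79 75
f 79 55 71
f 75 71 48
f 79 71 75



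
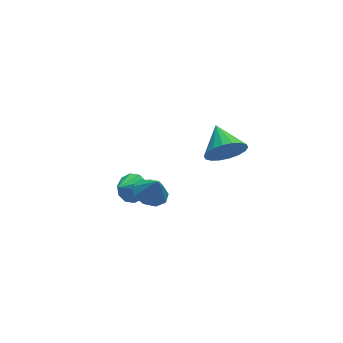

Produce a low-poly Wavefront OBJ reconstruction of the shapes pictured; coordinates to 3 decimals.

v 0.679 0.844 -3.451
v 1.278 0.569 -2.93
v -0.259 0.356 -2.629
v 1.152 1.052 -2.789
v 0.845 1.456 -2.9
v 0.475 1.625 -3.222
v 0.183 1.496 -3.632
v 0.081 1.118 -3.972
v 0.207 0.635 -4.114
v 0.514 0.232 -4.002
v 0.884 0.062 -3.68
v 1.176 0.191 -3.271
v 2.955 -4.401 2.647
v 3.47 -4.825 3.419
v 3.145 -2.959 3.313
v 3.797 -4.73 3.119
v 3.958 -4.57 2.726
v 3.92 -4.376 2.317
v 3.691 -4.187 1.974
v 3.316 -4.041 1.764
v 2.869 -3.966 1.729
v 2.44 -3.977 1.875
v 2.113 -4.072 2.175
v 1.952 -4.233 2.568
v 1.99 -4.426 2.977
v 2.219 -4.615 3.32
v 2.594 -4.761 3.53
v 3.04 -4.836 3.566
v 0.558 -1.538 -1.749
v 1.357 -1.153 -1.817
v 0.822 -1.902 -0.691
v 0.957 -0.76 -1.581
v 0.369 -0.731 -1.424
v -0.13 -1.079 -1.419
v -0.308 -1.642 -1.568
v -0.08 -2.156 -1.803
v 0.445 -2.38 -2.012
v 1.024 -2.211 -2.098
v 1.384 -1.726 -2.021
f 2 1 4
f 2 4 3
f 4 1 5
f 4 5 3
f 5 1 6
f 5 6 3
f 6 1 7
f 6 7 3
f 7 1 8
f 7 8 3
f 8 1 9
f 8 9 3
f 9 1 10
f 9 10 3
f 10 1 11
f 10 11 3
f 11 1 12
f 11 12 3
f 12 1 2
f 12 2 3
f 14 13 16
f 14 16 15
f 16 13 17
f 16 17 15
f 17 13 18
f 17 18 15
f 18 13 19
f 18 19 15
f 19 13 20
f 19 20 15
f 20 13 21
f 20 21 15
f 21 13 22
f 21 22 15
f 22 13 23
f 22 23 15
f 23 13 24
f 23 24 15
f 24 13 25
f 24 25 15
f 25 13 26
f 25 26 15
f 26 13 27
f 26 27 15
f 27 13 28
f 27 28 15
f 28 13 14
f 28 14 15
f 30 29 32
f 30 32 31
f 32 29 33
f 32 33 31
f 33 29 34
f 33 34 31
f 34 29 35
f 34 35 31
f 35 29 36
f 35 36 31
f 36 29 37
f 36 37 31
f 37 29 38
f 37 38 31
f 38 29 39
f 38 39 31
f 39 29 30
f 39 30 31

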